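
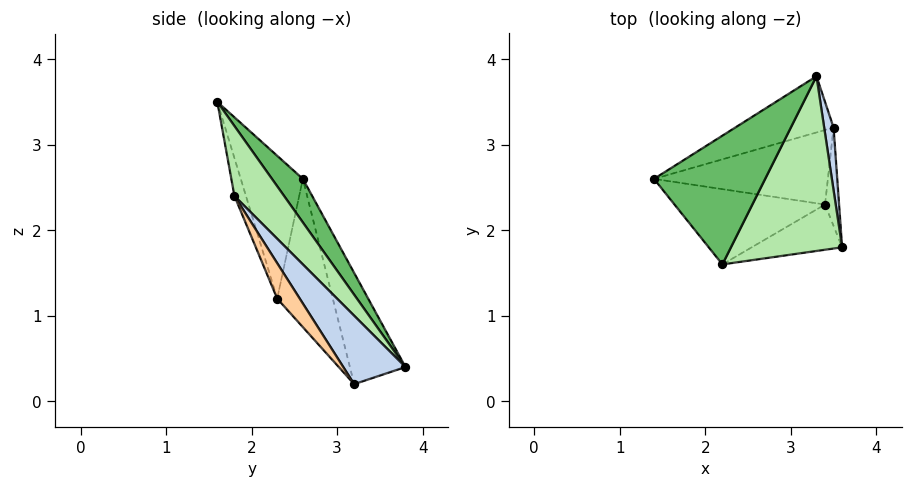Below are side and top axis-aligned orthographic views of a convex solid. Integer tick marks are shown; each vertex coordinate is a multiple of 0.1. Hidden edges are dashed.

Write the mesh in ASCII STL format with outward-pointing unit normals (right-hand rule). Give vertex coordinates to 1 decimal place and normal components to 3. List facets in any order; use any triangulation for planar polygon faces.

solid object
 facet normal -0.749 -0.029 -0.662
  outer loop
   vertex 3.5 3.2 0.2
   vertex 1.4 2.6 2.6
   vertex 3.3 3.8 0.4
  endloop
 endfacet
 facet normal 0.953 0.274 0.131
  outer loop
   vertex 3.5 3.2 0.2
   vertex 3.3 3.8 0.4
   vertex 3.6 1.8 2.4
  endloop
 endfacet
 facet normal -0.513 -0.612 -0.602
  outer loop
   vertex 3.4 2.3 1.2
   vertex 1.4 2.6 2.6
   vertex 3.5 3.2 0.2
  endloop
 endfacet
 facet normal 0.827 -0.456 -0.328
  outer loop
   vertex 3.4 2.3 1.2
   vertex 3.5 3.2 0.2
   vertex 3.6 1.8 2.4
  endloop
 endfacet
 facet normal 0.242 0.749 0.617
  outer loop
   vertex 2.2 1.6 3.5
   vertex 3.3 3.8 0.4
   vertex 1.4 2.6 2.6
  endloop
 endfacet
 facet normal 0.391 0.680 0.621
  outer loop
   vertex 2.2 1.6 3.5
   vertex 3.6 1.8 2.4
   vertex 3.3 3.8 0.4
  endloop
 endfacet
 facet normal -0.440 -0.769 -0.464
  outer loop
   vertex 2.2 1.6 3.5
   vertex 1.4 2.6 2.6
   vertex 3.4 2.3 1.2
  endloop
 endfacet
 facet normal -0.150 -0.921 -0.359
  outer loop
   vertex 2.2 1.6 3.5
   vertex 3.4 2.3 1.2
   vertex 3.6 1.8 2.4
  endloop
 endfacet
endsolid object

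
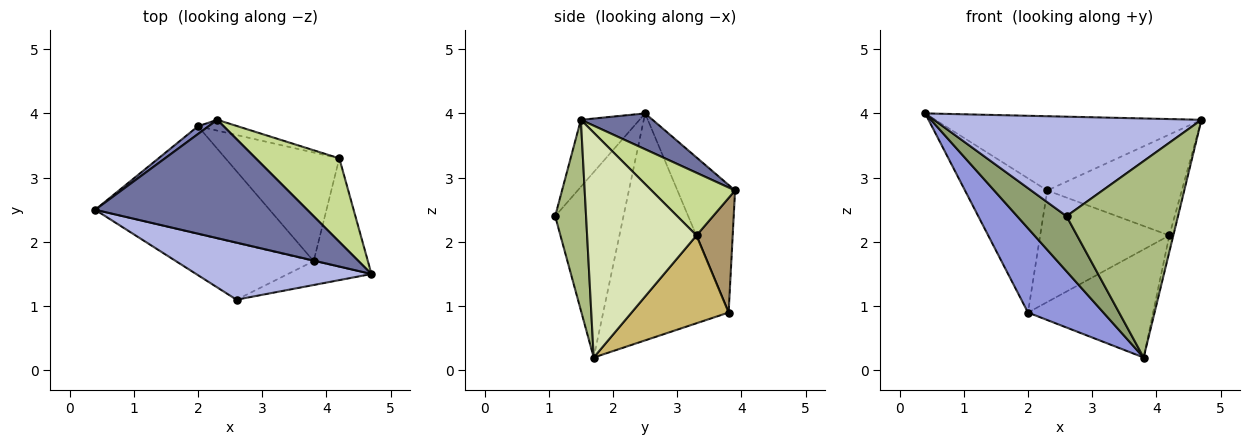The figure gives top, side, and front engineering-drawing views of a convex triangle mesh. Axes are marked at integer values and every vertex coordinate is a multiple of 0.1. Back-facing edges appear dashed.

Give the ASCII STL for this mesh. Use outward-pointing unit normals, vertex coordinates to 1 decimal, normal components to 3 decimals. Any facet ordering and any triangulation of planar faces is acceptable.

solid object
 facet normal 0.142 0.526 0.838
  outer loop
   vertex 2.3 3.9 2.8
   vertex 0.4 2.5 4.0
   vertex 4.7 1.5 3.9
  endloop
 endfacet
 facet normal -0.573 0.818 0.047
  outer loop
   vertex 2.0 3.8 0.9
   vertex 0.4 2.5 4.0
   vertex 2.3 3.9 2.8
  endloop
 endfacet
 facet normal -0.716 -0.430 -0.550
  outer loop
   vertex 2.0 3.8 0.9
   vertex 3.8 1.7 0.2
   vertex 0.4 2.5 4.0
  endloop
 endfacet
 facet normal -0.187 -0.852 0.489
  outer loop
   vertex 2.6 1.1 2.4
   vertex 4.7 1.5 3.9
   vertex 0.4 2.5 4.0
  endloop
 endfacet
 facet normal -0.694 -0.502 -0.516
  outer loop
   vertex 2.6 1.1 2.4
   vertex 0.4 2.5 4.0
   vertex 3.8 1.7 0.2
  endloop
 endfacet
 facet normal 0.265 -0.957 -0.116
  outer loop
   vertex 2.6 1.1 2.4
   vertex 3.8 1.7 0.2
   vertex 4.7 1.5 3.9
  endloop
 endfacet
 facet normal 0.431 0.695 0.575
  outer loop
   vertex 4.2 3.3 2.1
   vertex 2.3 3.9 2.8
   vertex 4.7 1.5 3.9
  endloop
 endfacet
 facet normal 0.971 0.035 -0.234
  outer loop
   vertex 4.2 3.3 2.1
   vertex 4.7 1.5 3.9
   vertex 3.8 1.7 0.2
  endloop
 endfacet
 facet normal 0.269 0.959 -0.093
  outer loop
   vertex 4.2 3.3 2.1
   vertex 2.0 3.8 0.9
   vertex 2.3 3.9 2.8
  endloop
 endfacet
 facet normal 0.480 0.619 -0.622
  outer loop
   vertex 4.2 3.3 2.1
   vertex 3.8 1.7 0.2
   vertex 2.0 3.8 0.9
  endloop
 endfacet
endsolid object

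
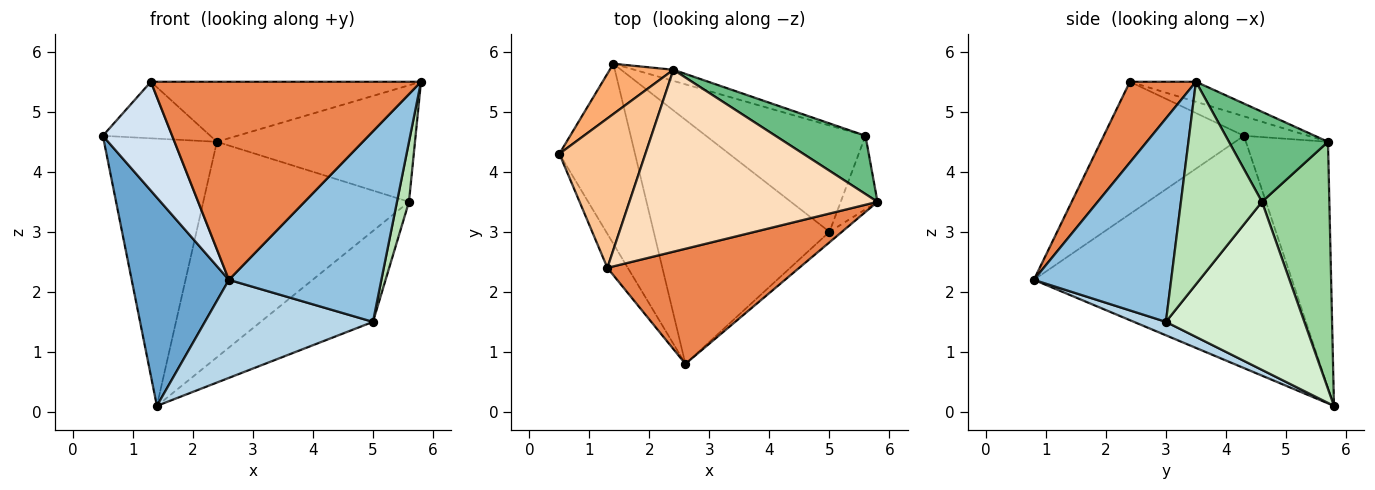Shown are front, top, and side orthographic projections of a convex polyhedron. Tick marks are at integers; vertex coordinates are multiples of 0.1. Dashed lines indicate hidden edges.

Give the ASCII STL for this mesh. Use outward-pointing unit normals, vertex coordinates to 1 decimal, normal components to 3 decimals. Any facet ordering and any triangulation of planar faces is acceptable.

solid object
 facet normal -0.895 -0.337 -0.291
  outer loop
   vertex 1.4 5.8 0.1
   vertex 2.6 0.8 2.2
   vertex 0.5 4.3 4.6
  endloop
 endfacet
 facet normal 0.669 -0.742 -0.041
  outer loop
   vertex 5.0 3.0 1.5
   vertex 5.8 3.5 5.5
   vertex 2.6 0.8 2.2
  endloop
 endfacet
 facet normal 0.071 -0.372 -0.926
  outer loop
   vertex 5.0 3.0 1.5
   vertex 2.6 0.8 2.2
   vertex 1.4 5.8 0.1
  endloop
 endfacet
 facet normal -0.888 -0.439 -0.137
  outer loop
   vertex 1.3 2.4 5.5
   vertex 0.5 4.3 4.6
   vertex 2.6 0.8 2.2
  endloop
 endfacet
 facet normal 0.207 -0.846 0.492
  outer loop
   vertex 1.3 2.4 5.5
   vertex 2.6 0.8 2.2
   vertex 5.8 3.5 5.5
  endloop
 endfacet
 facet normal -0.581 0.800 0.150
  outer loop
   vertex 2.4 5.7 4.5
   vertex 1.4 5.8 0.1
   vertex 0.5 4.3 4.6
  endloop
 endfacet
 facet normal -0.207 0.346 0.915
  outer loop
   vertex 2.4 5.7 4.5
   vertex 0.5 4.3 4.6
   vertex 1.3 2.4 5.5
  endloop
 endfacet
 facet normal -0.076 0.312 0.947
  outer loop
   vertex 2.4 5.7 4.5
   vertex 1.3 2.4 5.5
   vertex 5.8 3.5 5.5
  endloop
 endfacet
 facet normal 0.408 0.816 0.408
  outer loop
   vertex 5.6 4.6 3.5
   vertex 2.4 5.7 4.5
   vertex 5.8 3.5 5.5
  endloop
 endfacet
 facet normal 0.311 0.949 -0.049
  outer loop
   vertex 5.6 4.6 3.5
   vertex 1.4 5.8 0.1
   vertex 2.4 5.7 4.5
  endloop
 endfacet
 facet normal 0.974 -0.144 -0.177
  outer loop
   vertex 5.6 4.6 3.5
   vertex 5.8 3.5 5.5
   vertex 5.0 3.0 1.5
  endloop
 endfacet
 facet normal 0.625 0.507 -0.593
  outer loop
   vertex 5.6 4.6 3.5
   vertex 5.0 3.0 1.5
   vertex 1.4 5.8 0.1
  endloop
 endfacet
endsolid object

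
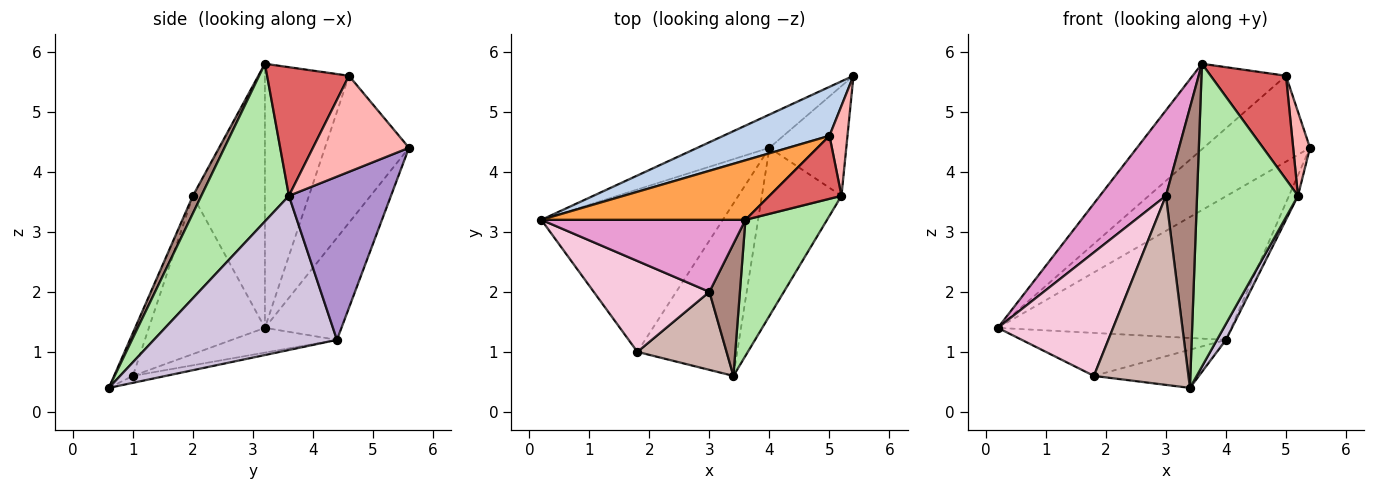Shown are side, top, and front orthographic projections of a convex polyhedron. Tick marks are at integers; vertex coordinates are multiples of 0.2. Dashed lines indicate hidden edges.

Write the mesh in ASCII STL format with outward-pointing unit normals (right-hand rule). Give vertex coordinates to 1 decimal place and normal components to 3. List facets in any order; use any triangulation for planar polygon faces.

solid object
 facet normal -0.304 0.928 -0.215
  outer loop
   vertex 4.0 4.4 1.2
   vertex 0.2 3.2 1.4
   vertex 5.4 5.6 4.4
  endloop
 endfacet
 facet normal -0.566 0.716 0.408
  outer loop
   vertex 5.0 4.6 5.6
   vertex 5.4 5.6 4.4
   vertex 0.2 3.2 1.4
  endloop
 endfacet
 facet normal -0.594 0.660 0.459
  outer loop
   vertex 5.0 4.6 5.6
   vertex 0.2 3.2 1.4
   vertex 3.6 3.2 5.8
  endloop
 endfacet
 facet normal -0.131 0.254 -0.958
  outer loop
   vertex 1.8 1.0 0.6
   vertex 0.2 3.2 1.4
   vertex 4.0 4.4 1.2
  endloop
 endfacet
 facet normal -0.068 0.216 -0.974
  outer loop
   vertex 1.8 1.0 0.6
   vertex 4.0 4.4 1.2
   vertex 3.4 0.6 0.4
  endloop
 endfacet
 facet normal 0.621 -0.715 0.321
  outer loop
   vertex 5.2 3.6 3.6
   vertex 3.6 3.2 5.8
   vertex 3.4 0.6 0.4
  endloop
 endfacet
 facet normal 0.680 -0.626 0.381
  outer loop
   vertex 5.2 3.6 3.6
   vertex 5.0 4.6 5.6
   vertex 3.6 3.2 5.8
  endloop
 endfacet
 facet normal 0.969 -0.170 0.182
  outer loop
   vertex 5.2 3.6 3.6
   vertex 5.4 5.6 4.4
   vertex 5.0 4.6 5.6
  endloop
 endfacet
 facet normal 0.902 0.080 -0.424
  outer loop
   vertex 5.2 3.6 3.6
   vertex 4.0 4.4 1.2
   vertex 5.4 5.6 4.4
  endloop
 endfacet
 facet normal 0.888 -0.044 -0.458
  outer loop
   vertex 5.2 3.6 3.6
   vertex 3.4 0.6 0.4
   vertex 4.0 4.4 1.2
  endloop
 endfacet
 facet normal 0.238 -0.878 0.414
  outer loop
   vertex 3.0 2.0 3.6
   vertex 3.4 0.6 0.4
   vertex 3.6 3.2 5.8
  endloop
 endfacet
 facet normal -0.180 -0.909 0.375
  outer loop
   vertex 3.0 2.0 3.6
   vertex 1.8 1.0 0.6
   vertex 3.4 0.6 0.4
  endloop
 endfacet
 facet normal -0.641 -0.587 0.495
  outer loop
   vertex 3.0 2.0 3.6
   vertex 3.6 3.2 5.8
   vertex 0.2 3.2 1.4
  endloop
 endfacet
 facet normal -0.630 -0.626 0.460
  outer loop
   vertex 3.0 2.0 3.6
   vertex 0.2 3.2 1.4
   vertex 1.8 1.0 0.6
  endloop
 endfacet
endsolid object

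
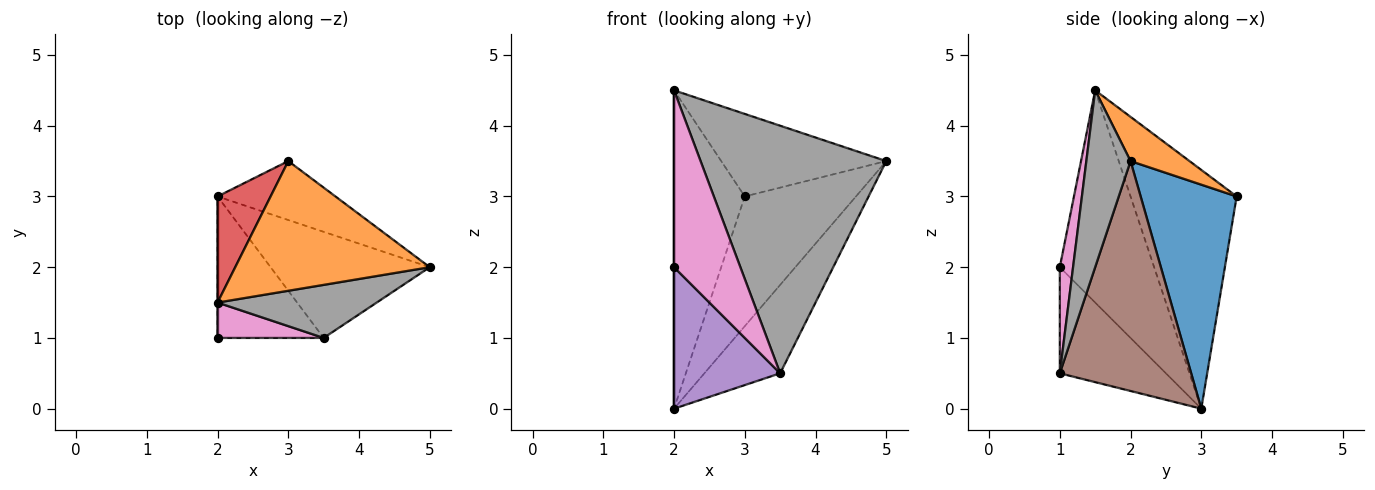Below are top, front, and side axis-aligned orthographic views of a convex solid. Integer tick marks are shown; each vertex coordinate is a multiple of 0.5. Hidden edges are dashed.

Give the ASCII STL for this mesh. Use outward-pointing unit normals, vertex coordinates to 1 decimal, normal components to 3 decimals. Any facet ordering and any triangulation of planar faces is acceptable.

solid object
 facet normal 0.618 0.716 -0.325
  outer loop
   vertex 2.0 3.0 0.0
   vertex 3.0 3.5 3.0
   vertex 5.0 2.0 3.5
  endloop
 endfacet
 facet normal 0.188 0.527 0.829
  outer loop
   vertex 2.0 1.5 4.5
   vertex 5.0 2.0 3.5
   vertex 3.0 3.5 3.0
  endloop
 endfacet
 facet normal -1.000 0.000 0.000
  outer loop
   vertex 2.0 1.5 4.5
   vertex 2.0 3.0 0.0
   vertex 2.0 1.0 2.0
  endloop
 endfacet
 facet normal -0.818 0.545 0.182
  outer loop
   vertex 2.0 1.5 4.5
   vertex 3.0 3.5 3.0
   vertex 2.0 3.0 0.0
  endloop
 endfacet
 facet normal -0.577 -0.577 -0.577
  outer loop
   vertex 3.5 1.0 0.5
   vertex 2.0 1.0 2.0
   vertex 2.0 3.0 0.0
  endloop
 endfacet
 facet normal 0.743 0.429 -0.514
  outer loop
   vertex 3.5 1.0 0.5
   vertex 2.0 3.0 0.0
   vertex 5.0 2.0 3.5
  endloop
 endfacet
 facet normal 0.192 -0.962 0.192
  outer loop
   vertex 3.5 1.0 0.5
   vertex 2.0 1.5 4.5
   vertex 2.0 1.0 2.0
  endloop
 endfacet
 facet normal 0.227 -0.952 0.204
  outer loop
   vertex 3.5 1.0 0.5
   vertex 5.0 2.0 3.5
   vertex 2.0 1.5 4.5
  endloop
 endfacet
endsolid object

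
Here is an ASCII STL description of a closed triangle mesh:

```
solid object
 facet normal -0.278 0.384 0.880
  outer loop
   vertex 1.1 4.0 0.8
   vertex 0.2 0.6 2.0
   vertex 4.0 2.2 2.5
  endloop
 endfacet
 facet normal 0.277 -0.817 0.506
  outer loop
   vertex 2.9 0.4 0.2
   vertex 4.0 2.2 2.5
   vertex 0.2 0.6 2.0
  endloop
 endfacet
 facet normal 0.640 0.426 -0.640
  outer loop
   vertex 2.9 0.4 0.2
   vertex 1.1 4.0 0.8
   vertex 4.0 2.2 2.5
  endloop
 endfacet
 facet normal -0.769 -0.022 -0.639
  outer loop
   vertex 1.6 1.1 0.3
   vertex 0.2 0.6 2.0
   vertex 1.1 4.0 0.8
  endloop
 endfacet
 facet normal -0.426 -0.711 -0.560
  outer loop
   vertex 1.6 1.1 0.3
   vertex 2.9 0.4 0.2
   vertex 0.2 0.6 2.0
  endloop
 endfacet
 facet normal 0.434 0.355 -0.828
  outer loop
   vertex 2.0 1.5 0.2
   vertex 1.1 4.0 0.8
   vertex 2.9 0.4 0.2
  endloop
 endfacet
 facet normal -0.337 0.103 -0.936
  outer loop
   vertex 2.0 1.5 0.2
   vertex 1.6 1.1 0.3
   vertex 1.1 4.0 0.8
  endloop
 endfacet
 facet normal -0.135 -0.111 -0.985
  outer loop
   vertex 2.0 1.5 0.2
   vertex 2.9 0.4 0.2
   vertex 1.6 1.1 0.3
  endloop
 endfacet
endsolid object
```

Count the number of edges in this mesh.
12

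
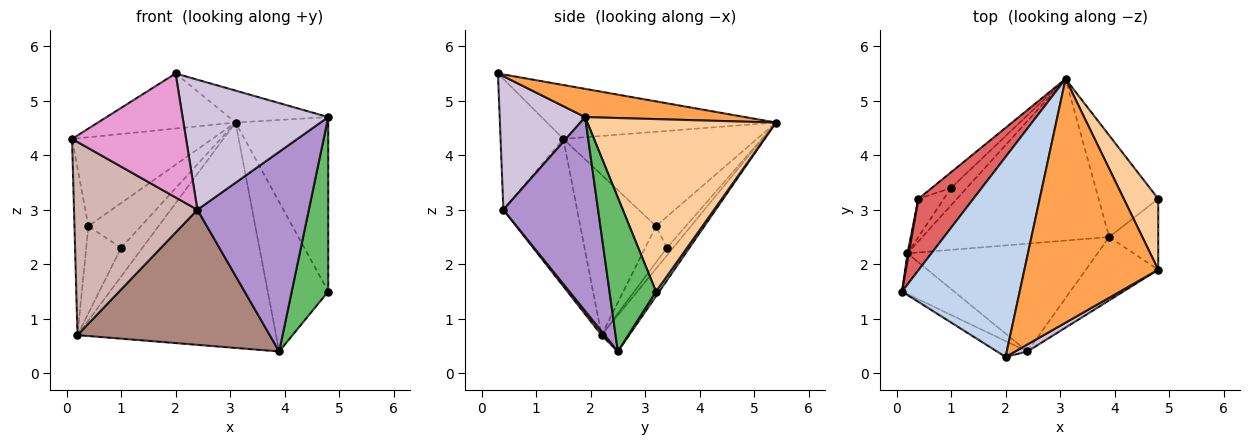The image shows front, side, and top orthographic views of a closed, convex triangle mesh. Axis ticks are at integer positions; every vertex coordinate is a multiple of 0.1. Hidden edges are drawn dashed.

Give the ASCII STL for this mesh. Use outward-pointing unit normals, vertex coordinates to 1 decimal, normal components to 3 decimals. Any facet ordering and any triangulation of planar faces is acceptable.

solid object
 facet normal -0.112 0.808 -0.579
  outer loop
   vertex 0.2 2.2 0.7
   vertex 3.1 5.4 4.6
   vertex 3.9 2.5 0.4
  endloop
 endfacet
 facet normal -0.404 0.243 0.882
  outer loop
   vertex 2.0 0.3 5.5
   vertex 3.1 5.4 4.6
   vertex 0.1 1.5 4.3
  endloop
 endfacet
 facet normal 0.205 0.127 0.971
  outer loop
   vertex 2.0 0.3 5.5
   vertex 4.8 1.9 4.7
   vertex 3.1 5.4 4.6
  endloop
 endfacet
 facet normal 0.883 0.434 0.176
  outer loop
   vertex 4.8 3.2 1.5
   vertex 3.1 5.4 4.6
   vertex 4.8 1.9 4.7
  endloop
 endfacet
 facet normal 0.763 -0.599 -0.243
  outer loop
   vertex 4.8 3.2 1.5
   vertex 4.8 1.9 4.7
   vertex 3.9 2.5 0.4
  endloop
 endfacet
 facet normal 0.044 0.826 -0.562
  outer loop
   vertex 4.8 3.2 1.5
   vertex 3.9 2.5 0.4
   vertex 3.1 5.4 4.6
  endloop
 endfacet
 facet normal -0.732 0.531 0.426
  outer loop
   vertex 0.4 3.2 2.7
   vertex 0.1 1.5 4.3
   vertex 3.1 5.4 4.6
  endloop
 endfacet
 facet normal -0.983 0.181 0.008
  outer loop
   vertex 0.4 3.2 2.7
   vertex 0.2 2.2 0.7
   vertex 0.1 1.5 4.3
  endloop
 endfacet
 facet normal 0.629 -0.741 -0.235
  outer loop
   vertex 2.4 0.4 3.0
   vertex 3.9 2.5 0.4
   vertex 4.8 1.9 4.7
  endloop
 endfacet
 facet normal 0.506 -0.862 0.046
  outer loop
   vertex 2.4 0.4 3.0
   vertex 4.8 1.9 4.7
   vertex 2.0 0.3 5.5
  endloop
 endfacet
 facet normal 0.013 -0.781 -0.624
  outer loop
   vertex 2.4 0.4 3.0
   vertex 0.2 2.2 0.7
   vertex 3.9 2.5 0.4
  endloop
 endfacet
 facet normal -0.505 -0.845 -0.178
  outer loop
   vertex 2.4 0.4 3.0
   vertex 0.1 1.5 4.3
   vertex 0.2 2.2 0.7
  endloop
 endfacet
 facet normal -0.479 -0.871 -0.112
  outer loop
   vertex 2.4 0.4 3.0
   vertex 2.0 0.3 5.5
   vertex 0.1 1.5 4.3
  endloop
 endfacet
 facet normal -0.240 0.830 -0.503
  outer loop
   vertex 1.0 3.4 2.3
   vertex 3.1 5.4 4.6
   vertex 0.2 2.2 0.7
  endloop
 endfacet
 facet normal -0.472 0.832 -0.292
  outer loop
   vertex 1.0 3.4 2.3
   vertex 0.4 3.2 2.7
   vertex 3.1 5.4 4.6
  endloop
 endfacet
 facet normal -0.497 0.795 -0.348
  outer loop
   vertex 1.0 3.4 2.3
   vertex 0.2 2.2 0.7
   vertex 0.4 3.2 2.7
  endloop
 endfacet
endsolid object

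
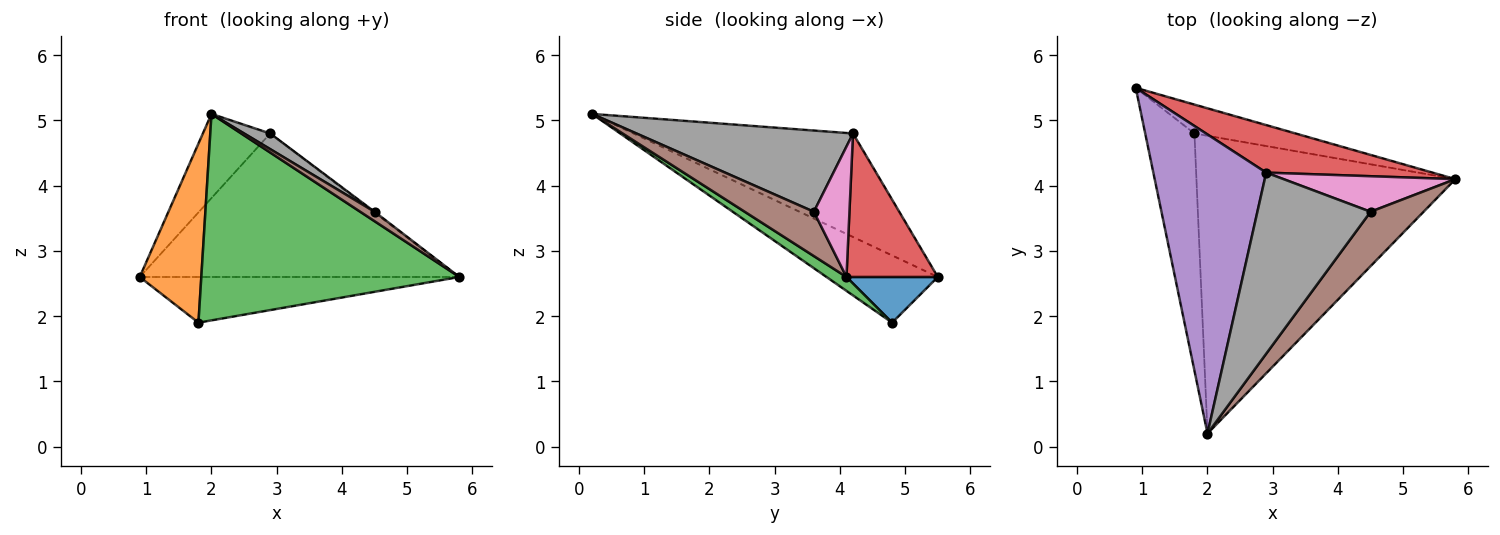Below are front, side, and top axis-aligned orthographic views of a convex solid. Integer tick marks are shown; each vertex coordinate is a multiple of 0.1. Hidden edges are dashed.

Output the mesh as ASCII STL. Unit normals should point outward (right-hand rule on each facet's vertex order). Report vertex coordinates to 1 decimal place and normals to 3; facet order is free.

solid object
 facet normal 0.235 0.821 -0.520
  outer loop
   vertex 1.8 4.8 1.9
   vertex 0.9 5.5 2.6
   vertex 5.8 4.1 2.6
  endloop
 endfacet
 facet normal -0.737 -0.407 -0.540
  outer loop
   vertex 1.8 4.8 1.9
   vertex 2.0 0.2 5.1
   vertex 0.9 5.5 2.6
  endloop
 endfacet
 facet normal 0.044 -0.569 -0.821
  outer loop
   vertex 1.8 4.8 1.9
   vertex 5.8 4.1 2.6
   vertex 2.0 0.2 5.1
  endloop
 endfacet
 facet normal 0.262 0.916 0.303
  outer loop
   vertex 2.9 4.2 4.8
   vertex 5.8 4.1 2.6
   vertex 0.9 5.5 2.6
  endloop
 endfacet
 facet normal -0.662 0.203 0.722
  outer loop
   vertex 2.9 4.2 4.8
   vertex 0.9 5.5 2.6
   vertex 2.0 0.2 5.1
  endloop
 endfacet
 facet normal 0.636 -0.132 0.761
  outer loop
   vertex 4.5 3.6 3.6
   vertex 2.0 0.2 5.1
   vertex 5.8 4.1 2.6
  endloop
 endfacet
 facet normal 0.605 0.020 0.796
  outer loop
   vertex 4.5 3.6 3.6
   vertex 5.8 4.1 2.6
   vertex 2.9 4.2 4.8
  endloop
 endfacet
 facet normal 0.582 -0.070 0.810
  outer loop
   vertex 4.5 3.6 3.6
   vertex 2.9 4.2 4.8
   vertex 2.0 0.2 5.1
  endloop
 endfacet
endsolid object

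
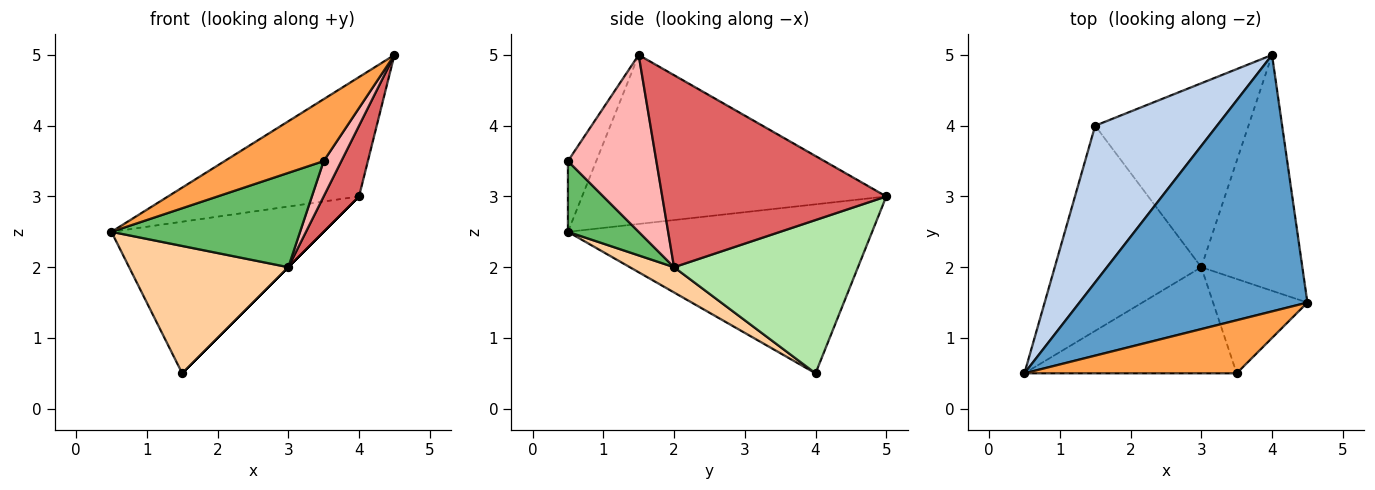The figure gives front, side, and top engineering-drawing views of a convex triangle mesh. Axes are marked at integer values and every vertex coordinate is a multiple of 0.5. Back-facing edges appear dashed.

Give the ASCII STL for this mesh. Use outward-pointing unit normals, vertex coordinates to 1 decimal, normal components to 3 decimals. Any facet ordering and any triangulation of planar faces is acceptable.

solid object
 facet normal -0.558 0.350 0.752
  outer loop
   vertex 4.0 5.0 3.0
   vertex 0.5 0.5 2.5
   vertex 4.5 1.5 5.0
  endloop
 endfacet
 facet normal -0.706 0.493 0.509
  outer loop
   vertex 1.5 4.0 0.5
   vertex 0.5 0.5 2.5
   vertex 4.0 5.0 3.0
  endloop
 endfacet
 facet normal -0.212 -0.742 0.636
  outer loop
   vertex 3.5 0.5 3.5
   vertex 4.5 1.5 5.0
   vertex 0.5 0.5 2.5
  endloop
 endfacet
 facet normal 0.145 -0.522 -0.841
  outer loop
   vertex 3.0 2.0 2.0
   vertex 0.5 0.5 2.5
   vertex 1.5 4.0 0.5
  endloop
 endfacet
 facet normal 0.242 -0.645 -0.725
  outer loop
   vertex 3.0 2.0 2.0
   vertex 3.5 0.5 3.5
   vertex 0.5 0.5 2.5
  endloop
 endfacet
 facet normal 0.707 0.000 -0.707
  outer loop
   vertex 3.0 2.0 2.0
   vertex 1.5 4.0 0.5
   vertex 4.0 5.0 3.0
  endloop
 endfacet
 facet normal 0.876 -0.138 -0.461
  outer loop
   vertex 3.0 2.0 2.0
   vertex 4.0 5.0 3.0
   vertex 4.5 1.5 5.0
  endloop
 endfacet
 facet normal 0.869 -0.174 -0.463
  outer loop
   vertex 3.0 2.0 2.0
   vertex 4.5 1.5 5.0
   vertex 3.5 0.5 3.5
  endloop
 endfacet
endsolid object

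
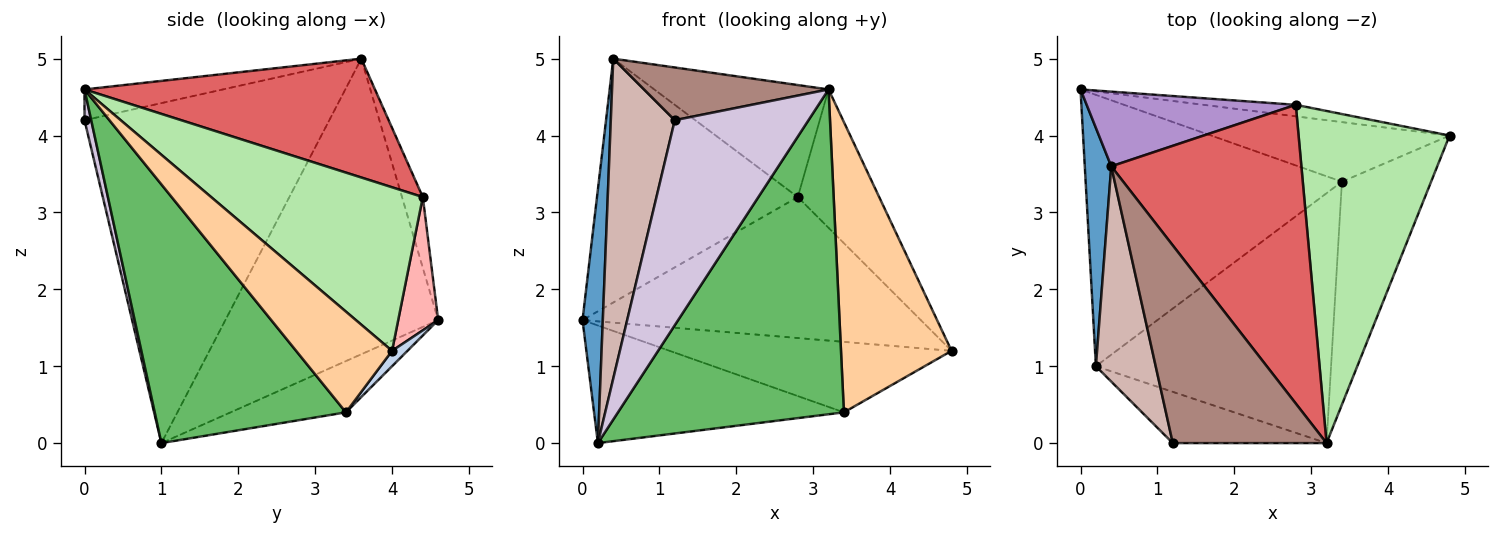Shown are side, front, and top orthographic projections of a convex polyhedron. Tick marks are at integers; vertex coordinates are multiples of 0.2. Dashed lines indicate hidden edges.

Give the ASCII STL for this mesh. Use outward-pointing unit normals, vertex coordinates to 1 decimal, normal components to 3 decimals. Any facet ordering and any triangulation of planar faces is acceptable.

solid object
 facet normal -0.992 -0.095 0.089
  outer loop
   vertex 0.4 3.6 5.0
   vertex 0.0 4.6 1.6
   vertex 0.2 1.0 0.0
  endloop
 endfacet
 facet normal 0.042 0.763 -0.645
  outer loop
   vertex 3.4 3.4 0.4
   vertex 0.0 4.6 1.6
   vertex 4.8 4.0 1.2
  endloop
 endfacet
 facet normal -0.180 0.391 -0.902
  outer loop
   vertex 3.4 3.4 0.4
   vertex 0.2 1.0 0.0
   vertex 0.0 4.6 1.6
  endloop
 endfacet
 facet normal 0.567 -0.653 -0.502
  outer loop
   vertex 3.4 3.4 0.4
   vertex 4.8 4.0 1.2
   vertex 3.2 0.0 4.6
  endloop
 endfacet
 facet normal 0.557 -0.658 -0.506
  outer loop
   vertex 3.4 3.4 0.4
   vertex 3.2 0.0 4.6
   vertex 0.2 1.0 0.0
  endloop
 endfacet
 facet normal 0.707 0.272 0.653
  outer loop
   vertex 2.8 4.4 3.2
   vertex 3.2 0.0 4.6
   vertex 4.8 4.0 1.2
  endloop
 endfacet
 facet normal 0.505 0.303 0.808
  outer loop
   vertex 2.8 4.4 3.2
   vertex 0.4 3.6 5.0
   vertex 3.2 0.0 4.6
  endloop
 endfacet
 facet normal 0.117 0.990 -0.081
  outer loop
   vertex 2.8 4.4 3.2
   vertex 4.8 4.0 1.2
   vertex 0.0 4.6 1.6
  endloop
 endfacet
 facet normal -0.099 0.951 0.291
  outer loop
   vertex 2.8 4.4 3.2
   vertex 0.0 4.6 1.6
   vertex 0.4 3.6 5.0
  endloop
 endfacet
 facet normal 0.048 -0.969 -0.242
  outer loop
   vertex 1.2 0.0 4.2
   vertex 0.2 1.0 0.0
   vertex 3.2 0.0 4.6
  endloop
 endfacet
 facet normal -0.190 -0.253 0.949
  outer loop
   vertex 1.2 0.0 4.2
   vertex 3.2 0.0 4.6
   vertex 0.4 3.6 5.0
  endloop
 endfacet
 facet normal -0.954 -0.249 0.168
  outer loop
   vertex 1.2 0.0 4.2
   vertex 0.4 3.6 5.0
   vertex 0.2 1.0 0.0
  endloop
 endfacet
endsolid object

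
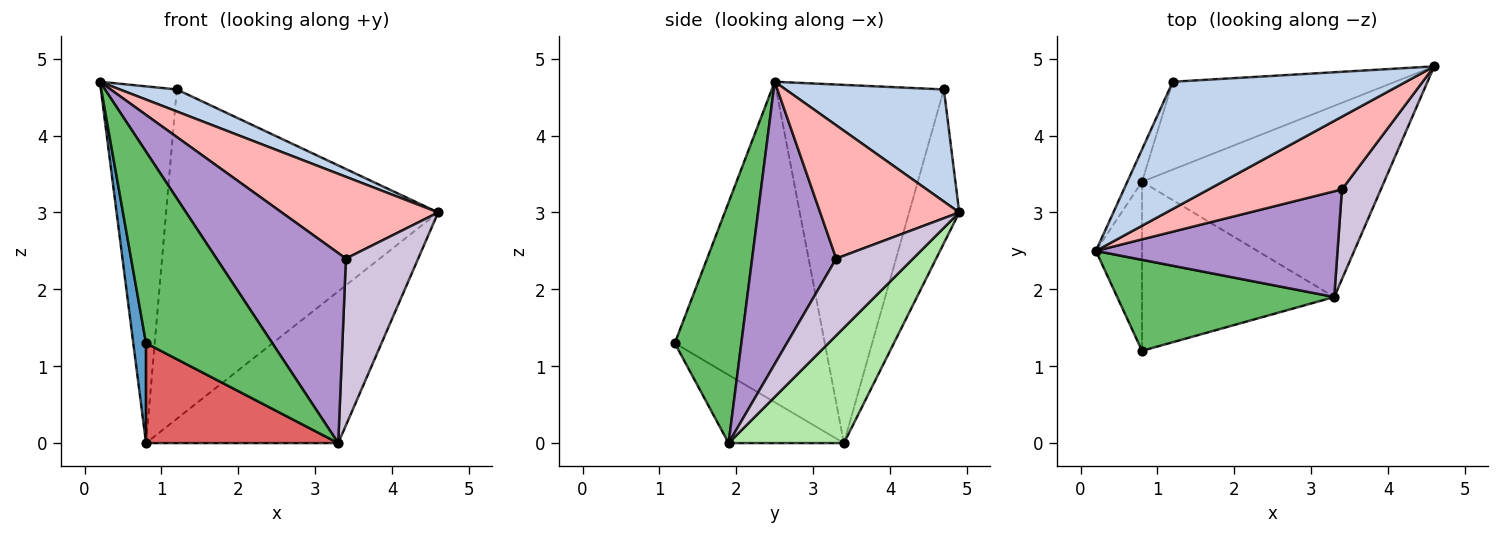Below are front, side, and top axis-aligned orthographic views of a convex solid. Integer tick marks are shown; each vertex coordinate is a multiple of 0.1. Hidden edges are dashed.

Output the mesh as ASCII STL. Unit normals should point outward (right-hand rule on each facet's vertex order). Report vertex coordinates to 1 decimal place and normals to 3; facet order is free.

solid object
 facet normal -0.986 -0.084 -0.142
  outer loop
   vertex 0.8 3.4 0.0
   vertex 0.8 1.2 1.3
   vertex 0.2 2.5 4.7
  endloop
 endfacet
 facet normal 0.428 -0.154 0.890
  outer loop
   vertex 1.2 4.7 4.6
   vertex 0.2 2.5 4.7
   vertex 4.6 4.9 3.0
  endloop
 endfacet
 facet normal -0.910 0.412 -0.037
  outer loop
   vertex 1.2 4.7 4.6
   vertex 0.8 3.4 0.0
   vertex 0.2 2.5 4.7
  endloop
 endfacet
 facet normal -0.175 0.951 -0.254
  outer loop
   vertex 1.2 4.7 4.6
   vertex 4.6 4.9 3.0
   vertex 0.8 3.4 0.0
  endloop
 endfacet
 facet normal 0.430 -0.815 0.388
  outer loop
   vertex 3.3 1.9 0.0
   vertex 0.2 2.5 4.7
   vertex 0.8 1.2 1.3
  endloop
 endfacet
 facet normal 0.349 0.582 -0.734
  outer loop
   vertex 3.3 1.9 0.0
   vertex 0.8 3.4 0.0
   vertex 4.6 4.9 3.0
  endloop
 endfacet
 facet normal -0.292 -0.487 -0.823
  outer loop
   vertex 3.3 1.9 0.0
   vertex 0.8 1.2 1.3
   vertex 0.8 3.4 0.0
  endloop
 endfacet
 facet normal 0.553 -0.623 0.553
  outer loop
   vertex 3.4 3.3 2.4
   vertex 4.6 4.9 3.0
   vertex 0.2 2.5 4.7
  endloop
 endfacet
 facet normal 0.494 -0.760 0.423
  outer loop
   vertex 3.4 3.3 2.4
   vertex 0.2 2.5 4.7
   vertex 3.3 1.9 0.0
  endloop
 endfacet
 facet normal 0.684 -0.643 0.346
  outer loop
   vertex 3.4 3.3 2.4
   vertex 3.3 1.9 0.0
   vertex 4.6 4.9 3.0
  endloop
 endfacet
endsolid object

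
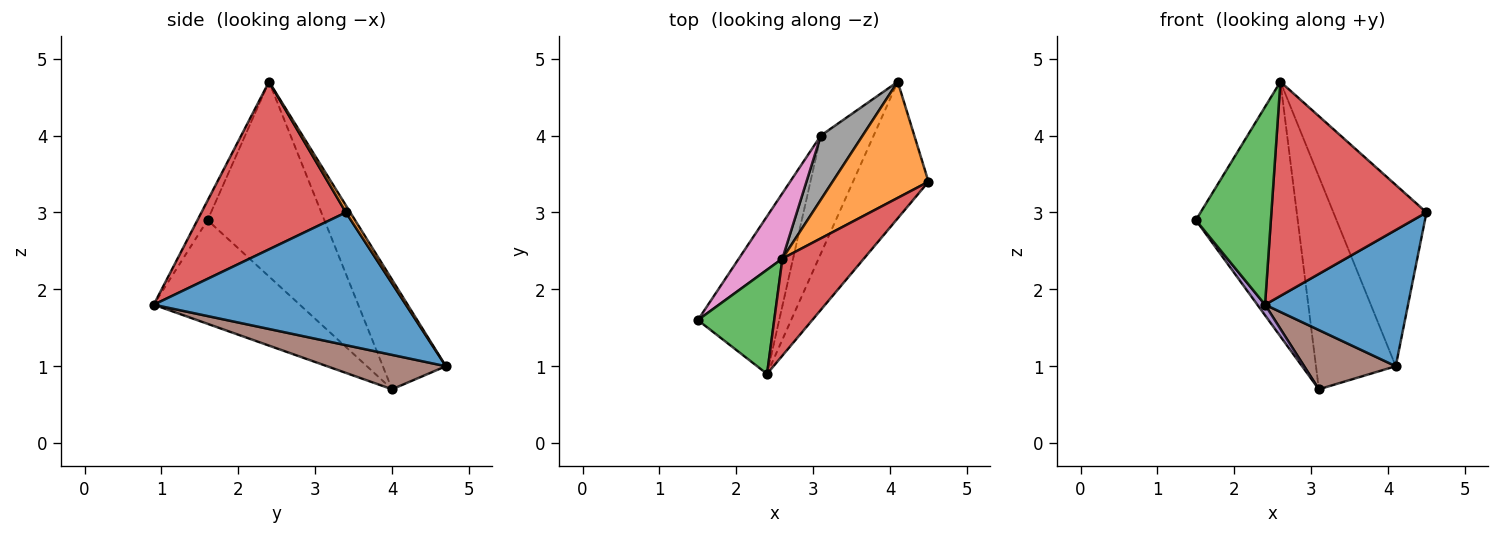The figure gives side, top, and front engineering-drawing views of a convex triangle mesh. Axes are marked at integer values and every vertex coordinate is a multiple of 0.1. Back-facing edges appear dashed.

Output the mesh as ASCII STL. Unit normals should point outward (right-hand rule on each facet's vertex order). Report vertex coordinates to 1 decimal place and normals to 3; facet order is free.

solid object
 facet normal 0.780 -0.442 -0.443
  outer loop
   vertex 2.4 0.9 1.8
   vertex 4.1 4.7 1.0
   vertex 4.5 3.4 3.0
  endloop
 endfacet
 facet normal 0.039 0.841 0.539
  outer loop
   vertex 2.6 2.4 4.7
   vertex 4.5 3.4 3.0
   vertex 4.1 4.7 1.0
  endloop
 endfacet
 facet normal -0.118 -0.879 0.463
  outer loop
   vertex 2.6 2.4 4.7
   vertex 1.5 1.6 2.9
   vertex 2.4 0.9 1.8
  endloop
 endfacet
 facet normal 0.647 -0.695 0.315
  outer loop
   vertex 2.6 2.4 4.7
   vertex 2.4 0.9 1.8
   vertex 4.5 3.4 3.0
  endloop
 endfacet
 facet normal -0.786 -0.041 -0.617
  outer loop
   vertex 3.1 4.0 0.7
   vertex 2.4 0.9 1.8
   vertex 1.5 1.6 2.9
  endloop
 endfacet
 facet normal 0.503 -0.388 -0.772
  outer loop
   vertex 3.1 4.0 0.7
   vertex 4.1 4.7 1.0
   vertex 2.4 0.9 1.8
  endloop
 endfacet
 facet normal -0.743 0.648 0.166
  outer loop
   vertex 3.1 4.0 0.7
   vertex 1.5 1.6 2.9
   vertex 2.6 2.4 4.7
  endloop
 endfacet
 facet normal -0.603 0.764 0.230
  outer loop
   vertex 3.1 4.0 0.7
   vertex 2.6 2.4 4.7
   vertex 4.1 4.7 1.0
  endloop
 endfacet
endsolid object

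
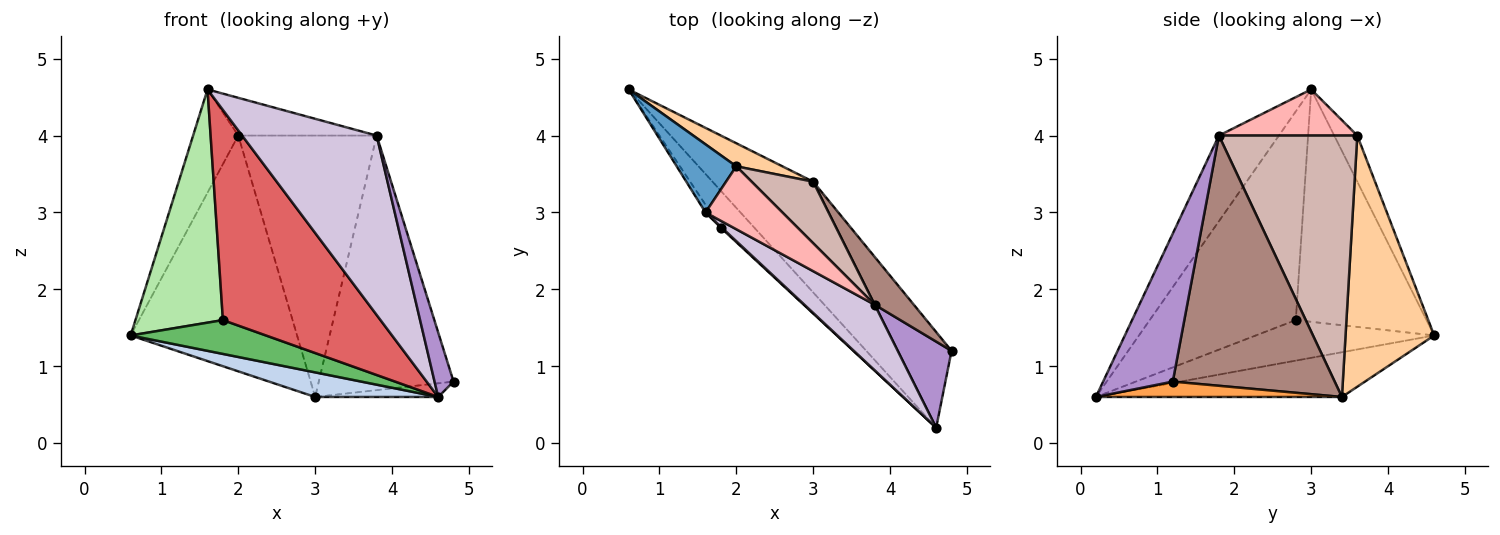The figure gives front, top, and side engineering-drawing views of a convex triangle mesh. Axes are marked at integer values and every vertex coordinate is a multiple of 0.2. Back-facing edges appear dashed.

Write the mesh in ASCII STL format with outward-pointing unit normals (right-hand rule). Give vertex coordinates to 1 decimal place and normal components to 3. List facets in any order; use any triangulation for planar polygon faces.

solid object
 facet normal -0.392 0.768 0.506
  outer loop
   vertex 2.0 3.6 4.0
   vertex 0.6 4.6 1.4
   vertex 1.6 3.0 4.6
  endloop
 endfacet
 facet normal -0.398 -0.199 -0.896
  outer loop
   vertex 3.0 3.4 0.6
   vertex 4.6 0.2 0.6
   vertex 0.6 4.6 1.4
  endloop
 endfacet
 facet normal 0.272 0.136 -0.953
  outer loop
   vertex 3.0 3.4 0.6
   vertex 4.8 1.2 0.8
   vertex 4.6 0.2 0.6
  endloop
 endfacet
 facet normal 0.468 0.879 0.086
  outer loop
   vertex 3.0 3.4 0.6
   vertex 0.6 4.6 1.4
   vertex 2.0 3.6 4.0
  endloop
 endfacet
 facet normal -0.665 -0.505 -0.550
  outer loop
   vertex 1.8 2.8 1.6
   vertex 0.6 4.6 1.4
   vertex 4.6 0.2 0.6
  endloop
 endfacet
 facet normal -0.831 -0.556 -0.018
  outer loop
   vertex 1.8 2.8 1.6
   vertex 1.6 3.0 4.6
   vertex 0.6 4.6 1.4
  endloop
 endfacet
 facet normal -0.680 -0.733 0.004
  outer loop
   vertex 1.8 2.8 1.6
   vertex 4.6 0.2 0.6
   vertex 1.6 3.0 4.6
  endloop
 endfacet
 facet normal 0.457 0.457 0.762
  outer loop
   vertex 3.8 1.8 4.0
   vertex 2.0 3.6 4.0
   vertex 1.6 3.0 4.6
  endloop
 endfacet
 facet normal 0.910 -0.248 0.331
  outer loop
   vertex 3.8 1.8 4.0
   vertex 4.6 0.2 0.6
   vertex 4.8 1.2 0.8
  endloop
 endfacet
 facet normal -0.386 -0.866 0.317
  outer loop
   vertex 3.8 1.8 4.0
   vertex 1.6 3.0 4.6
   vertex 4.6 0.2 0.6
  endloop
 endfacet
 facet normal 0.763 0.635 0.119
  outer loop
   vertex 3.8 1.8 4.0
   vertex 4.8 1.2 0.8
   vertex 3.0 3.4 0.6
  endloop
 endfacet
 facet normal 0.698 0.698 0.164
  outer loop
   vertex 3.8 1.8 4.0
   vertex 3.0 3.4 0.6
   vertex 2.0 3.6 4.0
  endloop
 endfacet
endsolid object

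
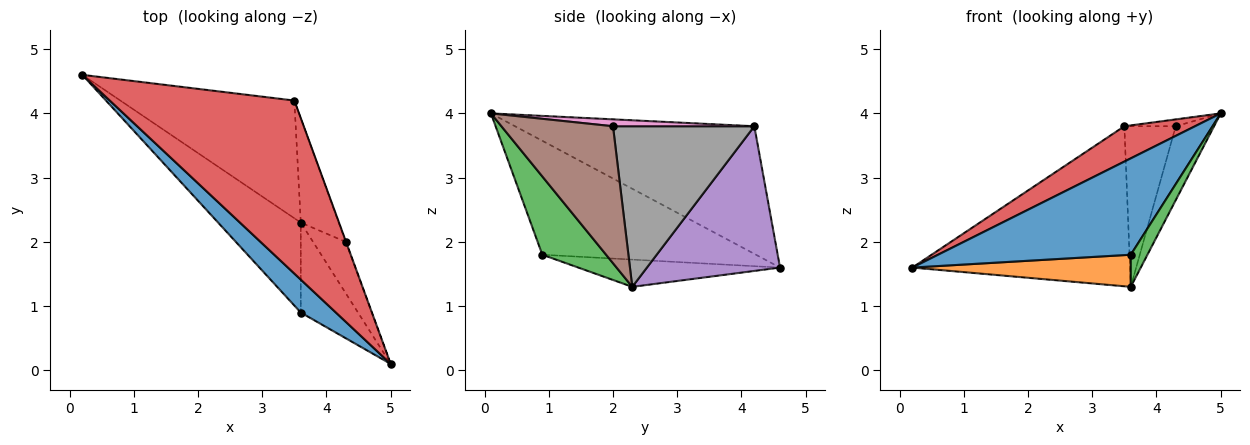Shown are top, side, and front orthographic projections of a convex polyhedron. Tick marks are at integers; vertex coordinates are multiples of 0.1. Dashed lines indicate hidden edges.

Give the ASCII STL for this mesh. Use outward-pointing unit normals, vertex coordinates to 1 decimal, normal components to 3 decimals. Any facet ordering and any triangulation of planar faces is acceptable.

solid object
 facet normal -0.724 -0.653 0.223
  outer loop
   vertex 3.6 0.9 1.8
   vertex 5.0 0.1 4.0
   vertex 0.2 4.6 1.6
  endloop
 endfacet
 facet normal -0.297 -0.321 -0.899
  outer loop
   vertex 3.6 0.9 1.8
   vertex 0.2 4.6 1.6
   vertex 3.6 2.3 1.3
  endloop
 endfacet
 facet normal 0.790 -0.206 -0.578
  outer loop
   vertex 3.6 0.9 1.8
   vertex 3.6 2.3 1.3
   vertex 5.0 0.1 4.0
  endloop
 endfacet
 facet normal -0.561 -0.166 0.811
  outer loop
   vertex 3.5 4.2 3.8
   vertex 0.2 4.6 1.6
   vertex 5.0 0.1 4.0
  endloop
 endfacet
 facet normal 0.442 0.723 -0.532
  outer loop
   vertex 3.5 4.2 3.8
   vertex 3.6 2.3 1.3
   vertex 0.2 4.6 1.6
  endloop
 endfacet
 facet normal 0.923 0.317 -0.220
  outer loop
   vertex 4.3 2.0 3.8
   vertex 5.0 0.1 4.0
   vertex 3.6 2.3 1.3
  endloop
 endfacet
 facet normal 0.939 0.341 -0.043
  outer loop
   vertex 4.3 2.0 3.8
   vertex 3.5 4.2 3.8
   vertex 5.0 0.1 4.0
  endloop
 endfacet
 facet normal 0.917 0.334 -0.217
  outer loop
   vertex 4.3 2.0 3.8
   vertex 3.6 2.3 1.3
   vertex 3.5 4.2 3.8
  endloop
 endfacet
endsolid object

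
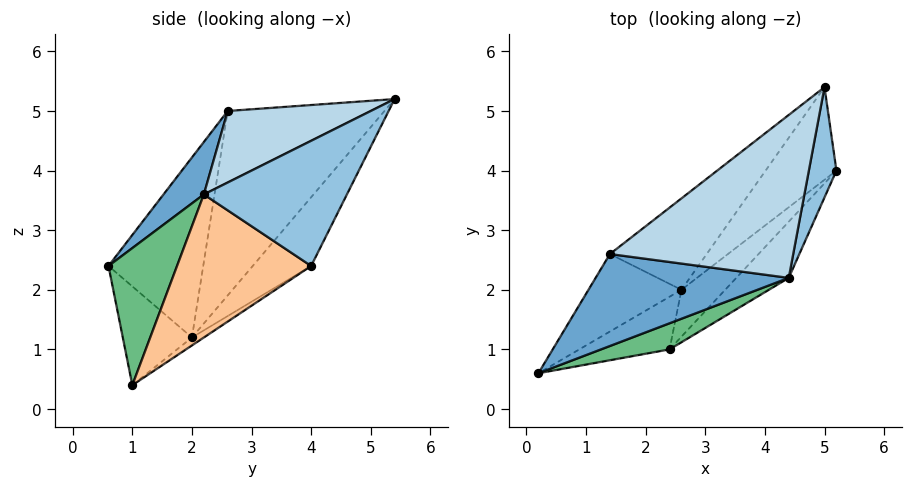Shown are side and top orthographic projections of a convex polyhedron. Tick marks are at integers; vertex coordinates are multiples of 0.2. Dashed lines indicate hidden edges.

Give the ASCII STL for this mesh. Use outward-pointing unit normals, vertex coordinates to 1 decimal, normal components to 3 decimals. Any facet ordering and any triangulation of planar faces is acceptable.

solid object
 facet normal 0.152 -0.816 0.558
  outer loop
   vertex 4.4 2.2 3.6
   vertex 1.4 2.6 5.0
   vertex 0.2 0.6 2.4
  endloop
 endfacet
 facet normal 0.938 -0.279 0.207
  outer loop
   vertex 4.4 2.2 3.6
   vertex 5.2 4.0 2.4
   vertex 5.0 5.4 5.2
  endloop
 endfacet
 facet normal 0.321 -0.471 0.822
  outer loop
   vertex 4.4 2.2 3.6
   vertex 5.0 5.4 5.2
   vertex 1.4 2.6 5.0
  endloop
 endfacet
 facet normal -0.417 0.801 -0.430
  outer loop
   vertex 2.6 2.0 1.2
   vertex 5.0 5.4 5.2
   vertex 5.2 4.0 2.4
  endloop
 endfacet
 facet normal -0.589 0.749 -0.304
  outer loop
   vertex 2.6 2.0 1.2
   vertex 0.2 0.6 2.4
   vertex 1.4 2.6 5.0
  endloop
 endfacet
 facet normal -0.575 0.761 -0.302
  outer loop
   vertex 2.6 2.0 1.2
   vertex 1.4 2.6 5.0
   vertex 5.0 5.4 5.2
  endloop
 endfacet
 facet normal 0.788 -0.543 -0.289
  outer loop
   vertex 2.4 1.0 0.4
   vertex 5.2 4.0 2.4
   vertex 4.4 2.2 3.6
  endloop
 endfacet
 facet normal -0.138 0.635 -0.760
  outer loop
   vertex 2.4 1.0 0.4
   vertex 2.6 2.0 1.2
   vertex 5.2 4.0 2.4
  endloop
 endfacet
 facet normal 0.312 -0.937 0.156
  outer loop
   vertex 2.4 1.0 0.4
   vertex 4.4 2.2 3.6
   vertex 0.2 0.6 2.4
  endloop
 endfacet
 facet normal -0.608 0.566 -0.556
  outer loop
   vertex 2.4 1.0 0.4
   vertex 0.2 0.6 2.4
   vertex 2.6 2.0 1.2
  endloop
 endfacet
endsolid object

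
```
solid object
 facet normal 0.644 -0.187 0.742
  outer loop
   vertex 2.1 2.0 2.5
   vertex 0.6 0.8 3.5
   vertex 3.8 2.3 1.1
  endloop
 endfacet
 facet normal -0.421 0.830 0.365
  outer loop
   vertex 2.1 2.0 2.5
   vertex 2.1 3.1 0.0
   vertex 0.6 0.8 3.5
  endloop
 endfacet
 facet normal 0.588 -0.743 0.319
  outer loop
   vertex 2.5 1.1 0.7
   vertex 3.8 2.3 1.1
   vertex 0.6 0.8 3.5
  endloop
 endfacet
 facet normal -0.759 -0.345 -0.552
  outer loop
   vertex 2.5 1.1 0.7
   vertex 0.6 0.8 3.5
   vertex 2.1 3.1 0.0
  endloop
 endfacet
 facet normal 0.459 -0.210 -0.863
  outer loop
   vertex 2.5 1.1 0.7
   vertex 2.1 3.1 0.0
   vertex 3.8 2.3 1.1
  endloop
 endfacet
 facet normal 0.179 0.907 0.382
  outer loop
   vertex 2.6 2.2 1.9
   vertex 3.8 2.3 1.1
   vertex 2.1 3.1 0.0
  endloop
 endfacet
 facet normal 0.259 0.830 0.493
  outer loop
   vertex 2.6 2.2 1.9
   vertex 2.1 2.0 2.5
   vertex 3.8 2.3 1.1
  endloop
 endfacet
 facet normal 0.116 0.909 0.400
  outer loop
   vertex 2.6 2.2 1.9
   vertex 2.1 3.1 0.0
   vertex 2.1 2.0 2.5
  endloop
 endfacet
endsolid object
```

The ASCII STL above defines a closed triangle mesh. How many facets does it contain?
8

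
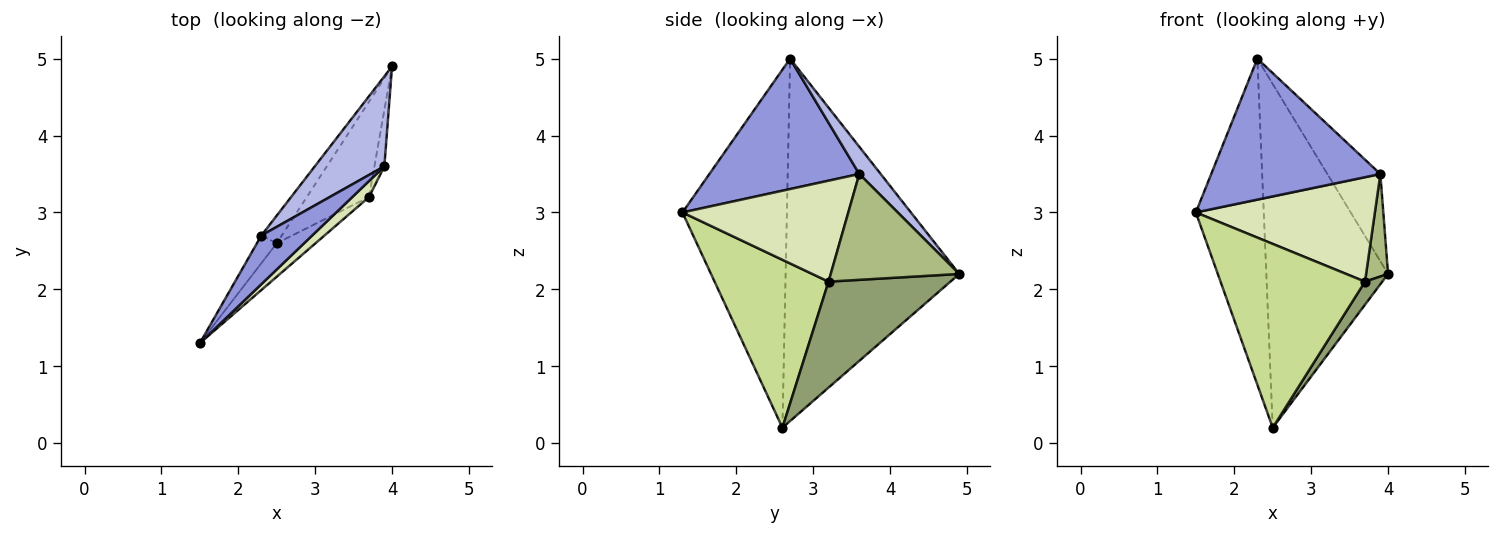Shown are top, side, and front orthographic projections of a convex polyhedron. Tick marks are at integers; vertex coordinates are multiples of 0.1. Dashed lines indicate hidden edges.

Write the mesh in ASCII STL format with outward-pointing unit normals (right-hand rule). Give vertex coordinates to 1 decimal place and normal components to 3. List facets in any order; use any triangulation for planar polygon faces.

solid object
 facet normal -0.837 0.545 -0.046
  outer loop
   vertex 2.5 2.6 0.2
   vertex 1.5 1.3 3.0
   vertex 2.3 2.7 5.0
  endloop
 endfacet
 facet normal -0.818 0.573 -0.046
  outer loop
   vertex 2.5 2.6 0.2
   vertex 2.3 2.7 5.0
   vertex 4.0 4.9 2.2
  endloop
 endfacet
 facet normal 0.642 -0.725 0.250
  outer loop
   vertex 3.9 3.6 3.5
   vertex 2.3 2.7 5.0
   vertex 1.5 1.3 3.0
  endloop
 endfacet
 facet normal 0.271 0.670 0.691
  outer loop
   vertex 3.9 3.6 3.5
   vertex 4.0 4.9 2.2
   vertex 2.3 2.7 5.0
  endloop
 endfacet
 facet normal 0.856 -0.122 -0.502
  outer loop
   vertex 3.7 3.2 2.1
   vertex 2.5 2.6 0.2
   vertex 4.0 4.9 2.2
  endloop
 endfacet
 facet normal 0.981 -0.168 -0.092
  outer loop
   vertex 3.7 3.2 2.1
   vertex 4.0 4.9 2.2
   vertex 3.9 3.6 3.5
  endloop
 endfacet
 facet normal 0.613 -0.777 -0.142
  outer loop
   vertex 3.7 3.2 2.1
   vertex 1.5 1.3 3.0
   vertex 2.5 2.6 0.2
  endloop
 endfacet
 facet normal 0.675 -0.729 0.112
  outer loop
   vertex 3.7 3.2 2.1
   vertex 3.9 3.6 3.5
   vertex 1.5 1.3 3.0
  endloop
 endfacet
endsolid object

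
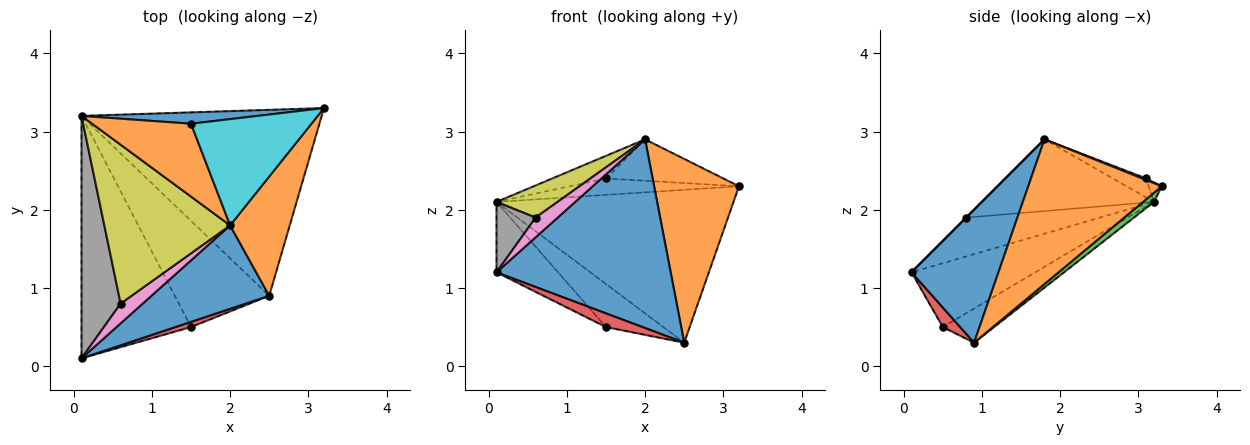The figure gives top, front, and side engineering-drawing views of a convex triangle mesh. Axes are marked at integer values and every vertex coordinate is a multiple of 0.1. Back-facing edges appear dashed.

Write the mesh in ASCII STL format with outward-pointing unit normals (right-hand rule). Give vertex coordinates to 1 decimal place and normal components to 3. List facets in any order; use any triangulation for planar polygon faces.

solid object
 facet normal 0.415 -0.832 0.368
  outer loop
   vertex 2.0 1.8 2.9
   vertex 0.1 0.1 1.2
   vertex 2.5 0.9 0.3
  endloop
 endfacet
 facet normal 0.797 -0.506 0.329
  outer loop
   vertex 2.0 1.8 2.9
   vertex 2.5 0.9 0.3
   vertex 3.2 3.3 2.3
  endloop
 endfacet
 facet normal 0.029 0.635 -0.772
  outer loop
   vertex 0.1 3.2 2.1
   vertex 3.2 3.3 2.3
   vertex 2.5 0.9 0.3
  endloop
 endfacet
 facet normal 0.407 -0.854 0.325
  outer loop
   vertex 1.5 0.5 0.5
   vertex 2.5 0.9 0.3
   vertex 0.1 0.1 1.2
  endloop
 endfacet
 facet normal -0.488 0.243 -0.838
  outer loop
   vertex 1.5 0.5 0.5
   vertex 0.1 0.1 1.2
   vertex 0.1 3.2 2.1
  endloop
 endfacet
 facet normal -0.318 0.356 -0.879
  outer loop
   vertex 1.5 0.5 0.5
   vertex 0.1 3.2 2.1
   vertex 2.5 0.9 0.3
  endloop
 endfacet
 facet normal 0.000 -0.707 0.707
  outer loop
   vertex 0.6 0.8 1.9
   vertex 0.1 0.1 1.2
   vertex 2.0 1.8 2.9
  endloop
 endfacet
 facet normal -0.690 -0.202 0.695
  outer loop
   vertex 0.6 0.8 1.9
   vertex 0.1 3.2 2.1
   vertex 0.1 0.1 1.2
  endloop
 endfacet
 facet normal -0.488 -0.173 0.856
  outer loop
   vertex 0.6 0.8 1.9
   vertex 2.0 1.8 2.9
   vertex 0.1 3.2 2.1
  endloop
 endfacet
 facet normal 0.012 0.363 0.932
  outer loop
   vertex 1.5 3.1 2.4
   vertex 2.0 1.8 2.9
   vertex 3.2 3.3 2.3
  endloop
 endfacet
 facet normal -0.063 0.821 0.568
  outer loop
   vertex 1.5 3.1 2.4
   vertex 3.2 3.3 2.3
   vertex 0.1 3.2 2.1
  endloop
 endfacet
 facet normal -0.180 0.292 0.939
  outer loop
   vertex 1.5 3.1 2.4
   vertex 0.1 3.2 2.1
   vertex 2.0 1.8 2.9
  endloop
 endfacet
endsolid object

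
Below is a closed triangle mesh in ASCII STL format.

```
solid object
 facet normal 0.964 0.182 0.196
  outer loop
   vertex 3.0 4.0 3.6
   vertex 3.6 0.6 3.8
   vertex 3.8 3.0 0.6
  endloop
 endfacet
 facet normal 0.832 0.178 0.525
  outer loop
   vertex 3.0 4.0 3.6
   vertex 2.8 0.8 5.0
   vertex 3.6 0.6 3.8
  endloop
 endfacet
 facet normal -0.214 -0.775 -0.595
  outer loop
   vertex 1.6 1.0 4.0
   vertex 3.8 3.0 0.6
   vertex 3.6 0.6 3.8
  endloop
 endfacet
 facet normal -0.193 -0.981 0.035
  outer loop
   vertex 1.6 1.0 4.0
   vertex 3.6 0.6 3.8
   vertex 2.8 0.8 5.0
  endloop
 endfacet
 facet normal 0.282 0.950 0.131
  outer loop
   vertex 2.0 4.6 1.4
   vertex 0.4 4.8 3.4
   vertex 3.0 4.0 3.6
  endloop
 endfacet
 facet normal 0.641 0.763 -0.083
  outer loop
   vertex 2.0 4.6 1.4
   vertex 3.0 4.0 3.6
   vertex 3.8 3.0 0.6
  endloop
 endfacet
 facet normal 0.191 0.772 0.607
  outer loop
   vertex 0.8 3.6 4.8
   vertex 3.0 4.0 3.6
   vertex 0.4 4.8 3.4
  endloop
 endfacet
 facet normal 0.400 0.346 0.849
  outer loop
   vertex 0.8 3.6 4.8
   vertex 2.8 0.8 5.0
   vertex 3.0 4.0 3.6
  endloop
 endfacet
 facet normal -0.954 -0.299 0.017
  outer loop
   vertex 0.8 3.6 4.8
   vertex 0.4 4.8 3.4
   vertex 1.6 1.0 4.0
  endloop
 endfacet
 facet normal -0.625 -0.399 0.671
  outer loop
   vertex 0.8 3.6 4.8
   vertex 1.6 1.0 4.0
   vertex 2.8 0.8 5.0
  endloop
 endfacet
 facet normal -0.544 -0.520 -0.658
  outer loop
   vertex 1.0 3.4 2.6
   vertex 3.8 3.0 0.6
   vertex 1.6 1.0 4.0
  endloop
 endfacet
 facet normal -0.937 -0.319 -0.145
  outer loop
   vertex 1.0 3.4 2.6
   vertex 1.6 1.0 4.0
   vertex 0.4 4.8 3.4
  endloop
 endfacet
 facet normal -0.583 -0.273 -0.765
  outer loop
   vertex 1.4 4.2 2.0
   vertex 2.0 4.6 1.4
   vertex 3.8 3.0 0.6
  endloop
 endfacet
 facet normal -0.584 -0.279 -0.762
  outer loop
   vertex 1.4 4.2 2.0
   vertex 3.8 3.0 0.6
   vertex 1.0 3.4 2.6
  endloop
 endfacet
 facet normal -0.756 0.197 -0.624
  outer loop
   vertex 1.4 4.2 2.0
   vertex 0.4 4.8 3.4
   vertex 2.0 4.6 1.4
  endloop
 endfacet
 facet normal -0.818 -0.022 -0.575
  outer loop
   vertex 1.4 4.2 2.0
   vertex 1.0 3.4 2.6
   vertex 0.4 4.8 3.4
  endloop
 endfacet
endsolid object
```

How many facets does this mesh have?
16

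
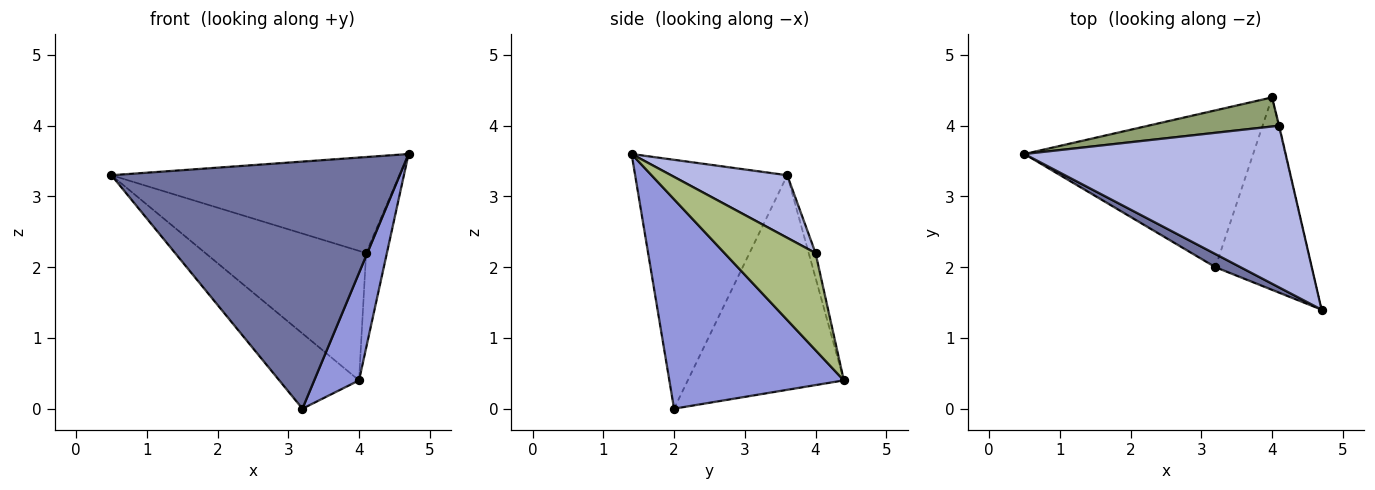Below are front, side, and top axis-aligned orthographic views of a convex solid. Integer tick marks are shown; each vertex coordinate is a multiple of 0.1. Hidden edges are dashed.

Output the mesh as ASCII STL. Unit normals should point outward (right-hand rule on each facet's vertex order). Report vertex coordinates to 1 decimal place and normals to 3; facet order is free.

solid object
 facet normal -0.466 -0.883 0.047
  outer loop
   vertex 3.2 2.0 0.0
   vertex 4.7 1.4 3.6
   vertex 0.5 3.6 3.3
  endloop
 endfacet
 facet normal -0.646 0.330 -0.688
  outer loop
   vertex 3.2 2.0 0.0
   vertex 0.5 3.6 3.3
   vertex 4.0 4.4 0.4
  endloop
 endfacet
 facet normal 0.885 -0.227 -0.407
  outer loop
   vertex 3.2 2.0 0.0
   vertex 4.0 4.4 0.4
   vertex 4.7 1.4 3.6
  endloop
 endfacet
 facet normal 0.202 0.500 0.842
  outer loop
   vertex 4.1 4.0 2.2
   vertex 0.5 3.6 3.3
   vertex 4.7 1.4 3.6
  endloop
 endfacet
 facet normal -0.041 0.975 0.219
  outer loop
   vertex 4.1 4.0 2.2
   vertex 4.0 4.4 0.4
   vertex 0.5 3.6 3.3
  endloop
 endfacet
 facet normal 0.975 0.222 -0.005
  outer loop
   vertex 4.1 4.0 2.2
   vertex 4.7 1.4 3.6
   vertex 4.0 4.4 0.4
  endloop
 endfacet
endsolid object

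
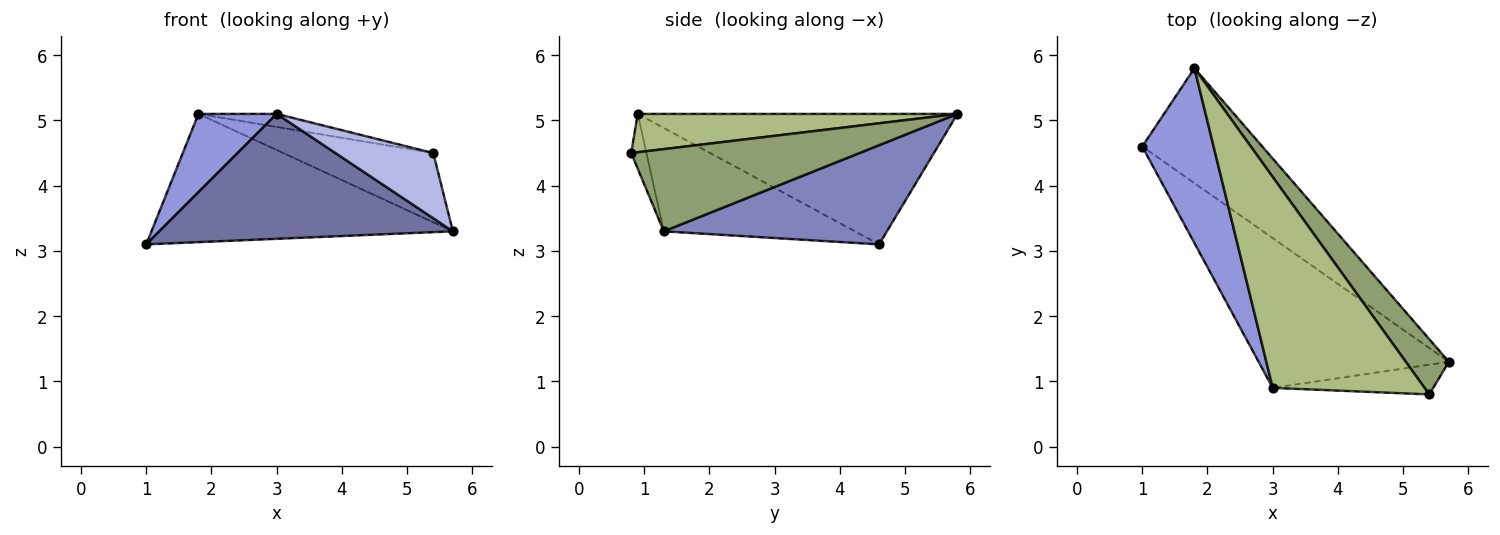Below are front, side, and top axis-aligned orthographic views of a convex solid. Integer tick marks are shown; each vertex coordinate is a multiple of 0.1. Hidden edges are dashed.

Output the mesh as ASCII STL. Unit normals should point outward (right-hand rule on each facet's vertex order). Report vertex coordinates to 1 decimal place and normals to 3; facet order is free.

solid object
 facet normal -0.385 -0.591 -0.709
  outer loop
   vertex 3.0 0.9 5.1
   vertex 1.0 4.6 3.1
   vertex 5.7 1.3 3.3
  endloop
 endfacet
 facet normal 0.483 0.652 -0.584
  outer loop
   vertex 1.8 5.8 5.1
   vertex 5.7 1.3 3.3
   vertex 1.0 4.6 3.1
  endloop
 endfacet
 facet normal -0.858 -0.210 0.469
  outer loop
   vertex 1.8 5.8 5.1
   vertex 1.0 4.6 3.1
   vertex 3.0 0.9 5.1
  endloop
 endfacet
 facet normal -0.140 -0.901 -0.410
  outer loop
   vertex 5.4 0.8 4.5
   vertex 3.0 0.9 5.1
   vertex 5.7 1.3 3.3
  endloop
 endfacet
 facet normal 0.766 0.503 0.401
  outer loop
   vertex 5.4 0.8 4.5
   vertex 5.7 1.3 3.3
   vertex 1.8 5.8 5.1
  endloop
 endfacet
 facet normal 0.244 0.060 0.968
  outer loop
   vertex 5.4 0.8 4.5
   vertex 1.8 5.8 5.1
   vertex 3.0 0.9 5.1
  endloop
 endfacet
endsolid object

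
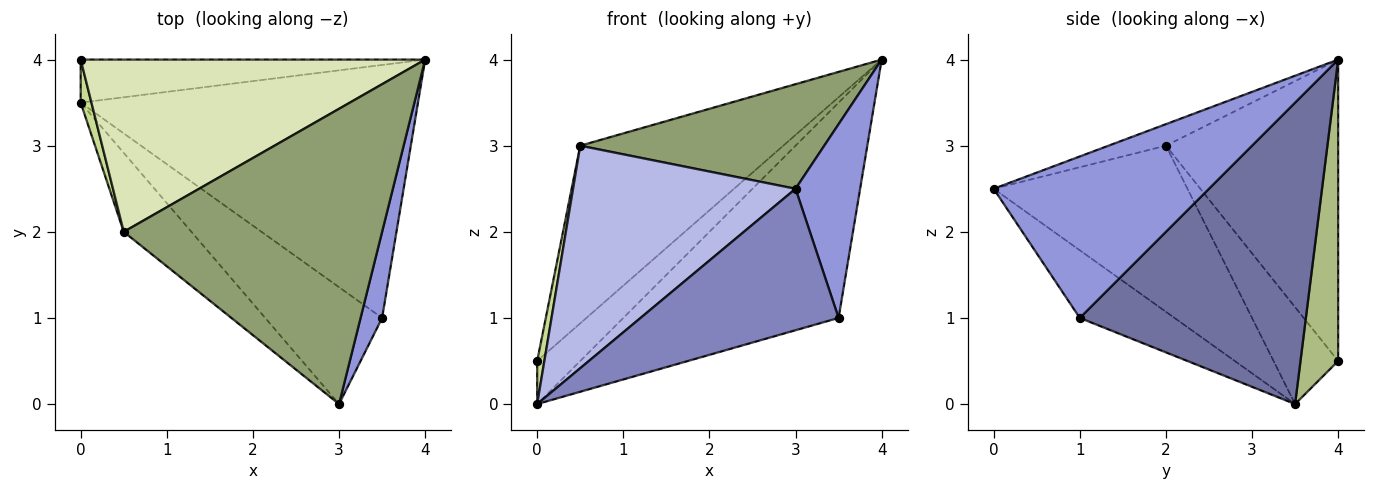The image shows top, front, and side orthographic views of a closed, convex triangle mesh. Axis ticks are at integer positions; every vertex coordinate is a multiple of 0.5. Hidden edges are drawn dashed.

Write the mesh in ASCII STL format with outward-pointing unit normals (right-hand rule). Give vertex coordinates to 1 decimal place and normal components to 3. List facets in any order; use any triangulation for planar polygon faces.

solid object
 facet normal 0.563 0.536 -0.630
  outer loop
   vertex 3.5 1.0 1.0
   vertex 0.0 3.5 0.0
   vertex 4.0 4.0 4.0
  endloop
 endfacet
 facet normal -0.346 -0.723 -0.598
  outer loop
   vertex 3.5 1.0 1.0
   vertex 3.0 0.0 2.5
   vertex 0.0 3.5 0.0
  endloop
 endfacet
 facet normal 0.950 -0.285 0.127
  outer loop
   vertex 3.5 1.0 1.0
   vertex 4.0 4.0 4.0
   vertex 3.0 0.0 2.5
  endloop
 endfacet
 facet normal -0.634 -0.728 -0.258
  outer loop
   vertex 0.5 2.0 3.0
   vertex 0.0 3.5 0.0
   vertex 3.0 0.0 2.5
  endloop
 endfacet
 facet normal -0.078 -0.333 0.940
  outer loop
   vertex 0.5 2.0 3.0
   vertex 3.0 0.0 2.5
   vertex 4.0 4.0 4.0
  endloop
 endfacet
 facet normal 0.526 0.601 -0.601
  outer loop
   vertex 0.0 4.0 0.5
   vertex 4.0 4.0 4.0
   vertex 0.0 3.5 0.0
  endloop
 endfacet
 facet normal -0.988 -0.110 0.110
  outer loop
   vertex 0.0 4.0 0.5
   vertex 0.0 3.5 0.0
   vertex 0.5 2.0 3.0
  endloop
 endfacet
 facet normal -0.520 0.613 0.595
  outer loop
   vertex 0.0 4.0 0.5
   vertex 0.5 2.0 3.0
   vertex 4.0 4.0 4.0
  endloop
 endfacet
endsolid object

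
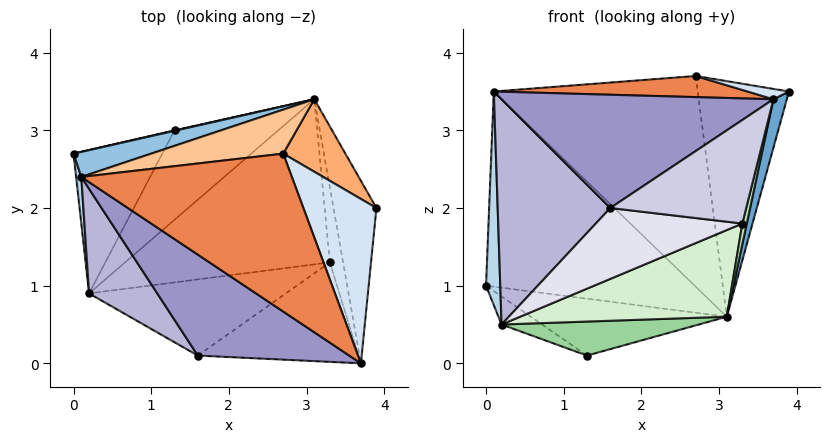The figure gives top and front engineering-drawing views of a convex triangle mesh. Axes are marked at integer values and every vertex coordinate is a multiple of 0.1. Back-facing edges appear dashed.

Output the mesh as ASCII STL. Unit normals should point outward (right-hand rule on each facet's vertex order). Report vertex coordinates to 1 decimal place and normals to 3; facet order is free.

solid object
 facet normal 0.950 -0.080 -0.301
  outer loop
   vertex 3.1 3.4 0.6
   vertex 3.9 2.0 3.5
   vertex 3.7 0.0 3.4
  endloop
 endfacet
 facet normal -0.203 0.971 0.125
  outer loop
   vertex 0.1 2.4 3.5
   vertex 3.1 3.4 0.6
   vertex 0.0 2.7 1.0
  endloop
 endfacet
 facet normal -0.993 -0.117 0.026
  outer loop
   vertex 0.2 0.9 0.5
   vertex 0.1 2.4 3.5
   vertex 0.0 2.7 1.0
  endloop
 endfacet
 facet normal 0.129 -0.062 0.990
  outer loop
   vertex 2.7 2.7 3.7
   vertex 3.7 0.0 3.4
   vertex 3.9 2.0 3.5
  endloop
 endfacet
 facet normal -0.061 -0.132 0.989
  outer loop
   vertex 2.7 2.7 3.7
   vertex 0.1 2.4 3.5
   vertex 3.7 0.0 3.4
  endloop
 endfacet
 facet normal 0.519 0.817 0.251
  outer loop
   vertex 2.7 2.7 3.7
   vertex 3.9 2.0 3.5
   vertex 3.1 3.4 0.6
  endloop
 endfacet
 facet normal -0.128 0.971 0.203
  outer loop
   vertex 2.7 2.7 3.7
   vertex 3.1 3.4 0.6
   vertex 0.1 2.4 3.5
  endloop
 endfacet
 facet normal -0.219 0.976 0.009
  outer loop
   vertex 1.3 3.0 0.1
   vertex 0.0 2.7 1.0
   vertex 3.1 3.4 0.6
  endloop
 endfacet
 facet normal -0.586 0.156 -0.795
  outer loop
   vertex 1.3 3.0 0.1
   vertex 0.2 0.9 0.5
   vertex 0.0 2.7 1.0
  endloop
 endfacet
 facet normal 0.321 -0.337 -0.885
  outer loop
   vertex 1.3 3.0 0.1
   vertex 3.1 3.4 0.6
   vertex 0.2 0.9 0.5
  endloop
 endfacet
 facet normal 0.948 -0.084 -0.306
  outer loop
   vertex 3.3 1.3 1.8
   vertex 3.1 3.4 0.6
   vertex 3.7 0.0 3.4
  endloop
 endfacet
 facet normal 0.396 -0.427 -0.813
  outer loop
   vertex 3.3 1.3 1.8
   vertex 0.2 0.9 0.5
   vertex 3.1 3.4 0.6
  endloop
 endfacet
 facet normal -0.432 -0.673 0.600
  outer loop
   vertex 1.6 0.1 2.0
   vertex 3.7 0.0 3.4
   vertex 0.1 2.4 3.5
  endloop
 endfacet
 facet normal -0.696 -0.651 0.302
  outer loop
   vertex 1.6 0.1 2.0
   vertex 0.1 2.4 3.5
   vertex 0.2 0.9 0.5
  endloop
 endfacet
 facet normal 0.393 -0.663 -0.637
  outer loop
   vertex 1.6 0.1 2.0
   vertex 3.3 1.3 1.8
   vertex 3.7 0.0 3.4
  endloop
 endfacet
 facet normal 0.367 -0.634 -0.681
  outer loop
   vertex 1.6 0.1 2.0
   vertex 0.2 0.9 0.5
   vertex 3.3 1.3 1.8
  endloop
 endfacet
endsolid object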